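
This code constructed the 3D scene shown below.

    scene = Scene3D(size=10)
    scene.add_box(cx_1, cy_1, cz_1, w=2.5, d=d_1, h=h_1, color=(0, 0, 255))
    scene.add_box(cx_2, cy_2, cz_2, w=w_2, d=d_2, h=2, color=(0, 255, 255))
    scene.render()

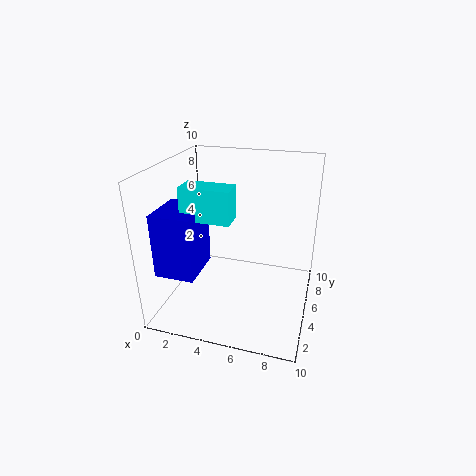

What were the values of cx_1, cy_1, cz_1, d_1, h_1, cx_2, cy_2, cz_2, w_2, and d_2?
cx_1 = 1, cy_1 = 0.5, cz_1 = 4, d_1 = 3, h_1 = 4, cx_2 = 2.5, cy_2 = 1.5, cz_2 = 7.5, w_2 = 3, d_2 = 1.5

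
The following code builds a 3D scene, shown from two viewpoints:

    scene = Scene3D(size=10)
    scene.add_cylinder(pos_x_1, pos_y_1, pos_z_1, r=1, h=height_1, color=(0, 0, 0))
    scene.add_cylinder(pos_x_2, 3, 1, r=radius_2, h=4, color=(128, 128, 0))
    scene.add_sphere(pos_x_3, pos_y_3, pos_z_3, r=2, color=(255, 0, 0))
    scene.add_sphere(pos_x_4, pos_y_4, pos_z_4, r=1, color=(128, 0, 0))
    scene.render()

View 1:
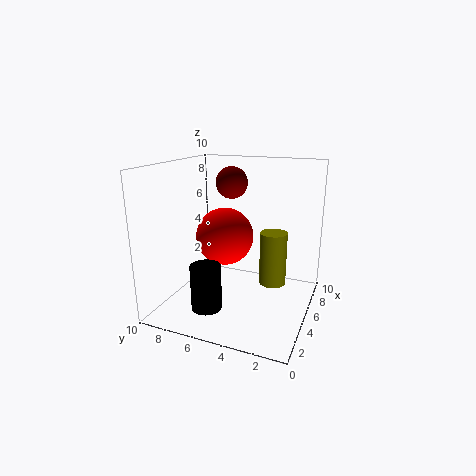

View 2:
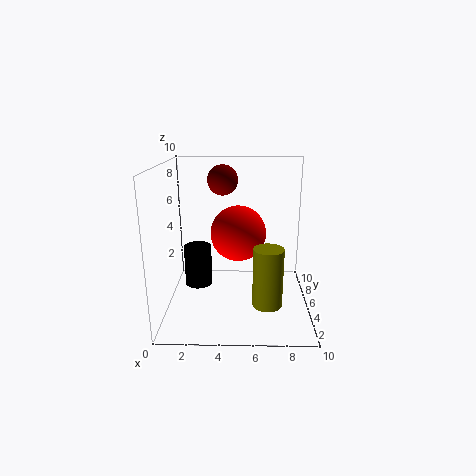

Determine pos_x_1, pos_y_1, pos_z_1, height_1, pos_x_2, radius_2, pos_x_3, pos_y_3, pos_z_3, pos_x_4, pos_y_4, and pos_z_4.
pos_x_1 = 2
pos_y_1 = 6
pos_z_1 = 1
height_1 = 3
pos_x_2 = 7
radius_2 = 1
pos_x_3 = 5
pos_y_3 = 6
pos_z_3 = 5
pos_x_4 = 4
pos_y_4 = 5
pos_z_4 = 9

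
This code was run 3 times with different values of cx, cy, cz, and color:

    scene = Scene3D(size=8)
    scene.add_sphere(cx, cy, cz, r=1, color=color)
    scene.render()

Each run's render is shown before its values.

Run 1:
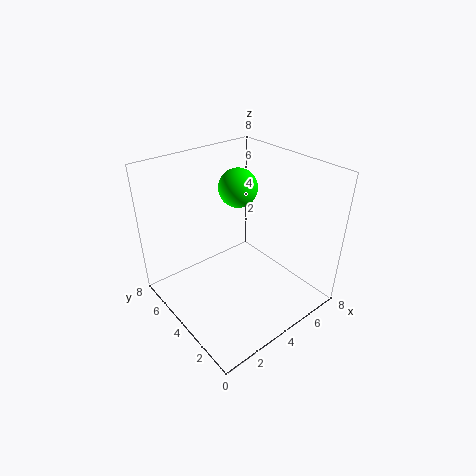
cx = 4, cy = 4, cz = 7, color = 'lime'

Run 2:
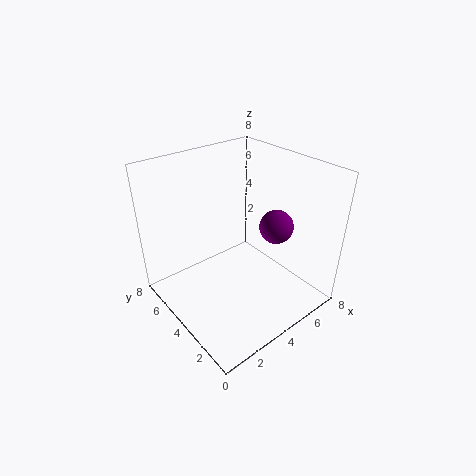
cx = 6.5, cy = 3.5, cz = 4, color = 'purple'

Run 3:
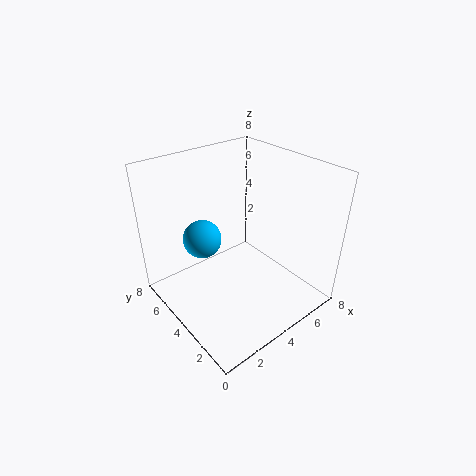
cx = 2, cy = 4.5, cz = 4.5, color = 'deepskyblue'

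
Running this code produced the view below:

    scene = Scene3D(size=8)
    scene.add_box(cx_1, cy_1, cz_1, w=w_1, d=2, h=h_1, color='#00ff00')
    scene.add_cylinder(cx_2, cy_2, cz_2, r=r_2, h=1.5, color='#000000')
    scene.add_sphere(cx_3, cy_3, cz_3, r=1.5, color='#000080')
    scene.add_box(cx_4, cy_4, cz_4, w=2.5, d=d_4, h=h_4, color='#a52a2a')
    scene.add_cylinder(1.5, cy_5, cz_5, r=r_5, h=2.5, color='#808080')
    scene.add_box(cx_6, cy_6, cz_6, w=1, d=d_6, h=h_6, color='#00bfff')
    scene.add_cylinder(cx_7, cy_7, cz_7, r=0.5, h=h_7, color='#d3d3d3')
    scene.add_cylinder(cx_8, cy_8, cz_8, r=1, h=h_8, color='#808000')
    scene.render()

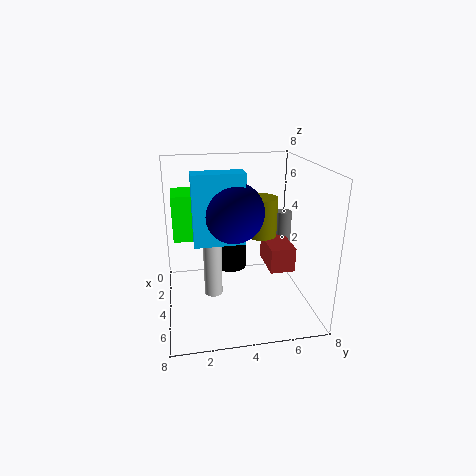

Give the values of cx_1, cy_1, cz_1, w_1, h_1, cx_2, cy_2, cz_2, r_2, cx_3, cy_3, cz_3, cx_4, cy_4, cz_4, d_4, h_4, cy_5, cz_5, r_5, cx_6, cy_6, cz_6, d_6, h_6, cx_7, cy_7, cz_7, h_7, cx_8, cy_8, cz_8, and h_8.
cx_1 = 2, cy_1 = 0.5, cz_1 = 4, w_1 = 2, h_1 = 2.5, cx_2 = 1.5, cy_2 = 4, cz_2 = 1, r_2 = 1, cx_3 = 5.5, cy_3 = 3.5, cz_3 = 6, cx_4 = 1.5, cy_4 = 6, cz_4 = 1.5, d_4 = 1.5, h_4 = 1.5, cy_5 = 7.5, cz_5 = 2, r_5 = 0.5, cx_6 = 5, cy_6 = 1.5, cz_6 = 4.5, d_6 = 2.5, h_6 = 3.5, cx_7 = 4.5, cy_7 = 2.5, cz_7 = 1, h_7 = 3.5, cx_8 = 1.5, cy_8 = 6, cz_8 = 3, h_8 = 2.5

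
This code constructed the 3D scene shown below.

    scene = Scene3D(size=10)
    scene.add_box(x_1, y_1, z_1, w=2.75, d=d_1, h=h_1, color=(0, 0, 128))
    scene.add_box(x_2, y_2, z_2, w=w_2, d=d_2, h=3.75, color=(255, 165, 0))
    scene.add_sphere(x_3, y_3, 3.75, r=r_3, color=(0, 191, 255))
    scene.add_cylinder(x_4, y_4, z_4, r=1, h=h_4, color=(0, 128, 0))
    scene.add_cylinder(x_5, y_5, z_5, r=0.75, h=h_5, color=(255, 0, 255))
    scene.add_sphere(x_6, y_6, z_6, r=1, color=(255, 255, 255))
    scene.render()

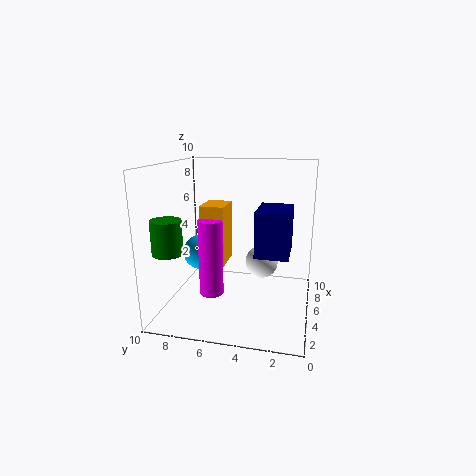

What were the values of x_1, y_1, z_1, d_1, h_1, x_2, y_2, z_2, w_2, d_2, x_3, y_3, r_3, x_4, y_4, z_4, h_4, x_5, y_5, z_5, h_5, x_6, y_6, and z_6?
x_1 = 1.5; y_1 = 1.25; z_1 = 5; d_1 = 2; h_1 = 2.75; x_2 = 2.25; y_2 = 5.25; z_2 = 4; w_2 = 2; d_2 = 1.5; x_3 = 5; y_3 = 7.75; r_3 = 1.25; x_4 = 2.25; y_4 = 9; z_4 = 4.5; h_4 = 2.25; x_5 = 2; y_5 = 6; z_5 = 2.25; h_5 = 4.75; x_6 = 3; y_6 = 3; z_6 = 4.25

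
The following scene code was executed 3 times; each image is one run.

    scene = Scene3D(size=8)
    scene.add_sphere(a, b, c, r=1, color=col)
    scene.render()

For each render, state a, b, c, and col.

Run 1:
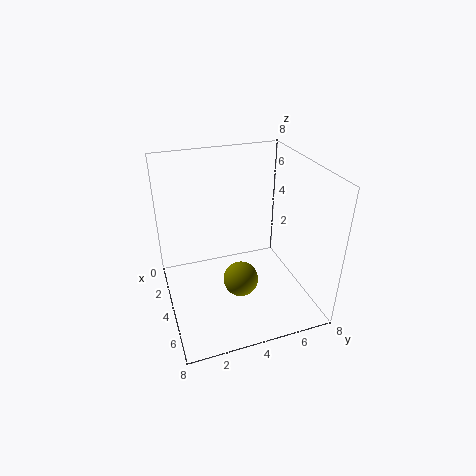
a = 4.5, b = 4, c = 1.5, col = 'olive'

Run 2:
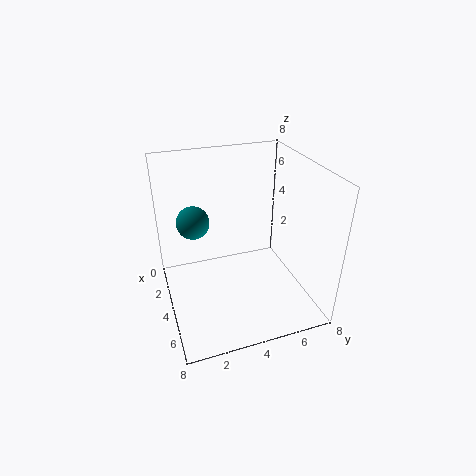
a = 1.5, b = 2, c = 4, col = 'teal'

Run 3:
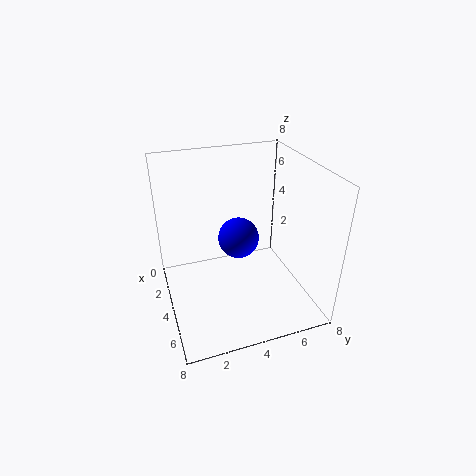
a = 5.5, b = 3.5, c = 5, col = 'blue'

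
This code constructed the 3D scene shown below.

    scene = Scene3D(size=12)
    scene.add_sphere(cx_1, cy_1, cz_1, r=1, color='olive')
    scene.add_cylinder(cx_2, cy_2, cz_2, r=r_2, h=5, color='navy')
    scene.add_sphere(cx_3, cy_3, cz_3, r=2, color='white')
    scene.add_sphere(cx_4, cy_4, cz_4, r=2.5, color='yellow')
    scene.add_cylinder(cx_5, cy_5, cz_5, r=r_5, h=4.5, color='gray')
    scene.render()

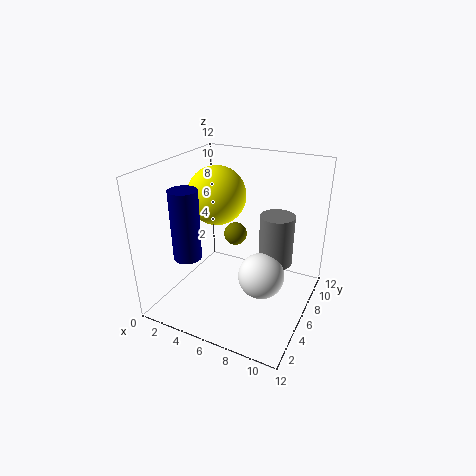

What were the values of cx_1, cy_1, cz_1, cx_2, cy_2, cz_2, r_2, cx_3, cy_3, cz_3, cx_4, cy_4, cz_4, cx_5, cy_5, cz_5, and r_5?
cx_1 = 5
cy_1 = 7.5
cz_1 = 5.5
cx_2 = 4.5
cy_2 = 1
cz_2 = 6.5
r_2 = 1
cx_3 = 8
cy_3 = 6.5
cz_3 = 2.5
cx_4 = 3.5
cy_4 = 7
cz_4 = 9
cx_5 = 8.5
cy_5 = 8.5
cz_5 = 3
r_5 = 1.5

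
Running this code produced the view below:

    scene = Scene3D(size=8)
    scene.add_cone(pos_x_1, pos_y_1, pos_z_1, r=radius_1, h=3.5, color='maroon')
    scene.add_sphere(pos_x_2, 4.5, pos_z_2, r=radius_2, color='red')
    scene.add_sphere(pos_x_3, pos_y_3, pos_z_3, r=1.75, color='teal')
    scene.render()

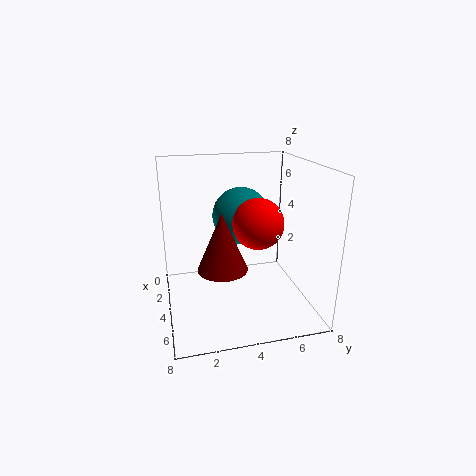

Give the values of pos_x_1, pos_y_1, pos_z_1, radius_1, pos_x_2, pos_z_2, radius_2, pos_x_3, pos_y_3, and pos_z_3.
pos_x_1 = 3.25, pos_y_1 = 3.25, pos_z_1 = 1.75, radius_1 = 1.5, pos_x_2 = 6, pos_z_2 = 5.5, radius_2 = 1.25, pos_x_3 = 1.75, pos_y_3 = 4.75, pos_z_3 = 4.5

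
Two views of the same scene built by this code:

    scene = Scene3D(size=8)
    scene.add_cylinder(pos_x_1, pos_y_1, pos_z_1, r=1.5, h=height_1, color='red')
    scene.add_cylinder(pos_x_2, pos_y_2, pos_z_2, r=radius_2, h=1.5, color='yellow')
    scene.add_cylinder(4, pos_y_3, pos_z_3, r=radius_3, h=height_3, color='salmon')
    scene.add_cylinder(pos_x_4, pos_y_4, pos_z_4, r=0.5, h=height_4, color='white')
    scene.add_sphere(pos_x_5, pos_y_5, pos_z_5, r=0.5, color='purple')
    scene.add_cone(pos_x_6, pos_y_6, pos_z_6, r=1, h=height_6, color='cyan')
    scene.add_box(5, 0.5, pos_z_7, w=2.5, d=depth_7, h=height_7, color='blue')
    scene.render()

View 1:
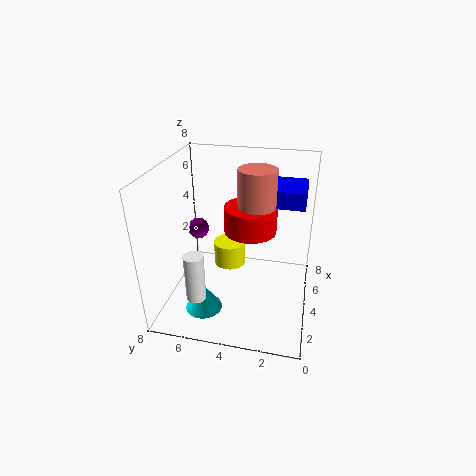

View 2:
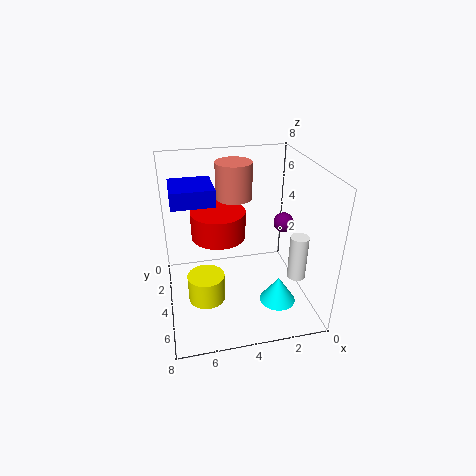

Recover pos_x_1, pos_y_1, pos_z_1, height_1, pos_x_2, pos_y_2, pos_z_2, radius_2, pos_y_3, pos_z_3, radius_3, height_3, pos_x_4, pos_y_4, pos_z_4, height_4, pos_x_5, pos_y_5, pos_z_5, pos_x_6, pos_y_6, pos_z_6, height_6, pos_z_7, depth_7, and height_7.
pos_x_1 = 5
pos_y_1 = 3.5
pos_z_1 = 4
height_1 = 1.5
pos_x_2 = 6
pos_y_2 = 5
pos_z_2 = 1
radius_2 = 1
pos_y_3 = 3
pos_z_3 = 6
radius_3 = 1
height_3 = 2
pos_x_4 = 1
pos_y_4 = 5.5
pos_z_4 = 2
height_4 = 2.5
pos_x_5 = 2
pos_y_5 = 5.5
pos_z_5 = 5.5
pos_x_6 = 2
pos_y_6 = 5.5
pos_z_6 = 0.5
height_6 = 1.5
pos_z_7 = 5.5
depth_7 = 2.5
height_7 = 1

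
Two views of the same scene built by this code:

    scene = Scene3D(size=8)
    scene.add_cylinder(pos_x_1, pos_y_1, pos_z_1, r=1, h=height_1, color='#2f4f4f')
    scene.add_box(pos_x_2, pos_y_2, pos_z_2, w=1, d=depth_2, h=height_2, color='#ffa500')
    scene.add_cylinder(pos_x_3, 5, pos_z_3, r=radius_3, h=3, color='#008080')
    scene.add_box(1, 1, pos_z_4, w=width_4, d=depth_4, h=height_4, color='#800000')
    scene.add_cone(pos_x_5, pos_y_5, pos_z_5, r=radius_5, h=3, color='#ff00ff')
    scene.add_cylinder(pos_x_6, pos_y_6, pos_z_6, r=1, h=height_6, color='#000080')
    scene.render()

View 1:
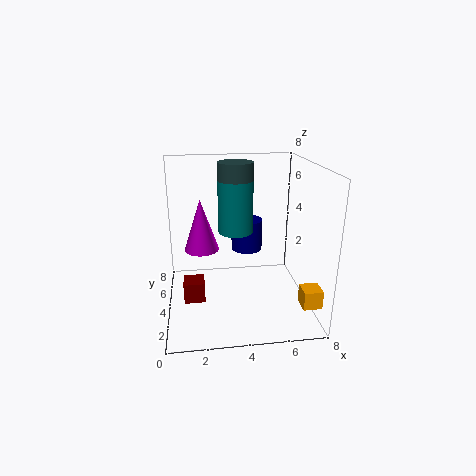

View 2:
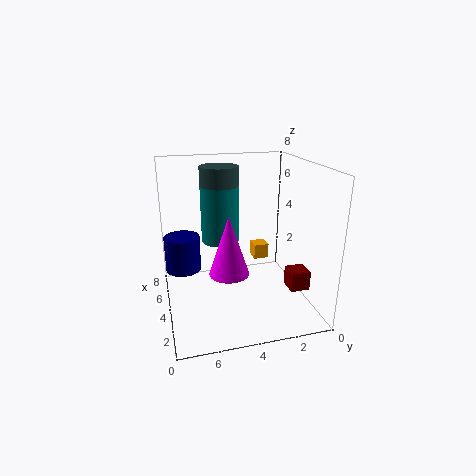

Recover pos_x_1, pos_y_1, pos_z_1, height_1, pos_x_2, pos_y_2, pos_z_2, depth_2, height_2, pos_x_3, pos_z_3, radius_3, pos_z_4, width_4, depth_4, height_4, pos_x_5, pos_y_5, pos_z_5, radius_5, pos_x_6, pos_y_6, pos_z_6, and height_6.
pos_x_1 = 4; pos_y_1 = 5; pos_z_1 = 7; height_1 = 1; pos_x_2 = 7; pos_y_2 = 1; pos_z_2 = 1; depth_2 = 1; height_2 = 1; pos_x_3 = 4; pos_z_3 = 4; radius_3 = 1; pos_z_4 = 2; width_4 = 1; depth_4 = 1; height_4 = 1; pos_x_5 = 2; pos_y_5 = 5; pos_z_5 = 3; radius_5 = 1; pos_x_6 = 5; pos_y_6 = 7; pos_z_6 = 2; height_6 = 2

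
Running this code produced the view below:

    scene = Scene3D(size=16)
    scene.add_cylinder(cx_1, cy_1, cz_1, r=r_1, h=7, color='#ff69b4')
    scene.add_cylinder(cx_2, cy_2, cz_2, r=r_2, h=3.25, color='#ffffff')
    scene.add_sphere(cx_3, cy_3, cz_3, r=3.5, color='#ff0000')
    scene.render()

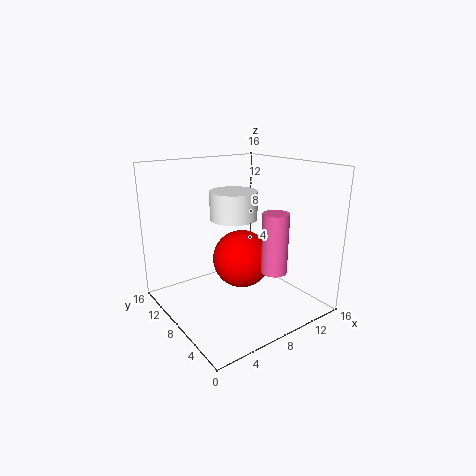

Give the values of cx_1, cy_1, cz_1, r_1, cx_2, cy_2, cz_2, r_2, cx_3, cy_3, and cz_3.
cx_1 = 11.5
cy_1 = 5.75
cz_1 = 3.75
r_1 = 1.5
cx_2 = 9
cy_2 = 10.25
cz_2 = 9.5
r_2 = 2.75
cx_3 = 10
cy_3 = 10
cz_3 = 4.25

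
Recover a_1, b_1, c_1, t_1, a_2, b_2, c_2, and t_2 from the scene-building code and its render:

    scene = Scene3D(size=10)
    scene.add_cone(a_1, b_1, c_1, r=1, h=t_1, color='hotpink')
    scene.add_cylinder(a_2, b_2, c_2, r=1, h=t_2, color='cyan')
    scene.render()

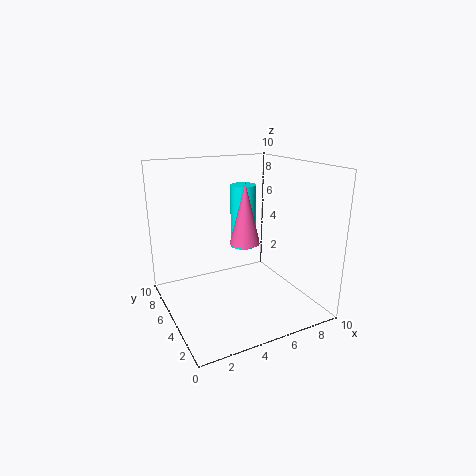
a_1 = 5, b_1 = 4, c_1 = 5, t_1 = 4, a_2 = 7, b_2 = 8, c_2 = 3, t_2 = 5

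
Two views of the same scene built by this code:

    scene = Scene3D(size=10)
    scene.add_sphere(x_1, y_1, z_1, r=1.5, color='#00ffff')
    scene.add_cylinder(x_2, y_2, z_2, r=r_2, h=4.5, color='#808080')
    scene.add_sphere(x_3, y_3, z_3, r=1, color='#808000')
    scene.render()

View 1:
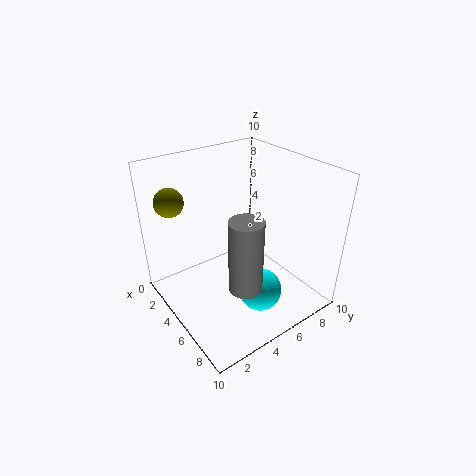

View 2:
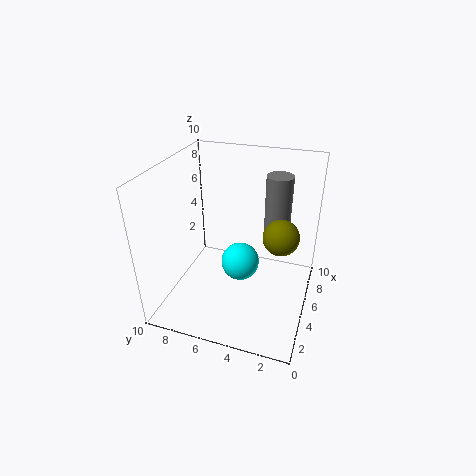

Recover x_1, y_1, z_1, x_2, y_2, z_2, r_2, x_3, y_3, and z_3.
x_1 = 7, y_1 = 5.5, z_1 = 1.5, x_2 = 8.5, y_2 = 3, z_2 = 4, r_2 = 1, x_3 = 2, y_3 = 1.5, z_3 = 7.5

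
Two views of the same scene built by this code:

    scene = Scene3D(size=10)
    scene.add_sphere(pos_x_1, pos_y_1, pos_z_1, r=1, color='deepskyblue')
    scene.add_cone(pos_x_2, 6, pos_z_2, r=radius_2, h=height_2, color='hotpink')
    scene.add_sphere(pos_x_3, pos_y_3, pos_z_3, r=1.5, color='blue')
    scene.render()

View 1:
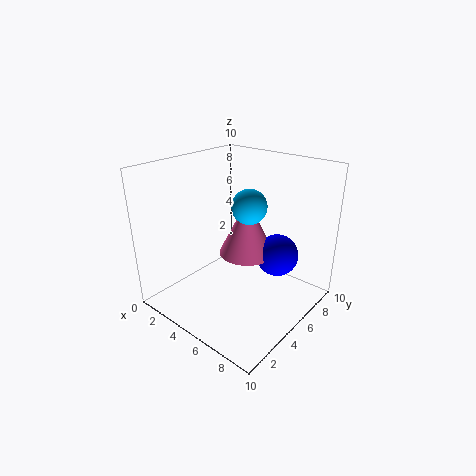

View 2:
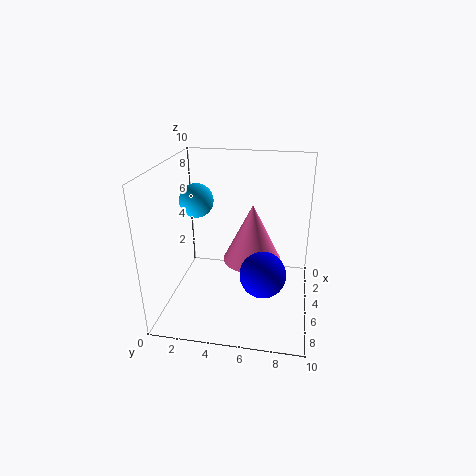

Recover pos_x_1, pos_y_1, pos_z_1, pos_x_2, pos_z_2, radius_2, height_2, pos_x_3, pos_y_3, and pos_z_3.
pos_x_1 = 7.5; pos_y_1 = 3; pos_z_1 = 8.5; pos_x_2 = 5; pos_z_2 = 3.5; radius_2 = 2; height_2 = 4; pos_x_3 = 7; pos_y_3 = 7; pos_z_3 = 3.5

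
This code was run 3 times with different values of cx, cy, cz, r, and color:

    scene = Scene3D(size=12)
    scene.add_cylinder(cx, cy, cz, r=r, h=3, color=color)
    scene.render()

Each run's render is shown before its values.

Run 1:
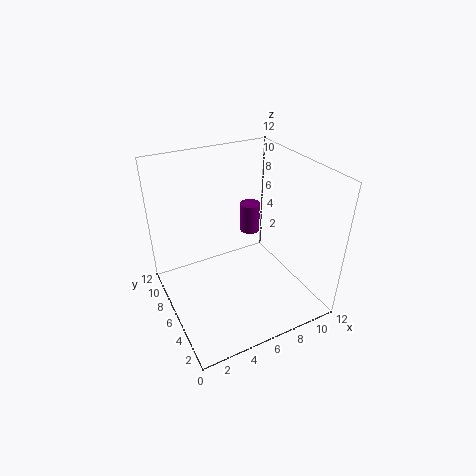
cx = 10
cy = 11
cz = 3
r = 1
color = 'purple'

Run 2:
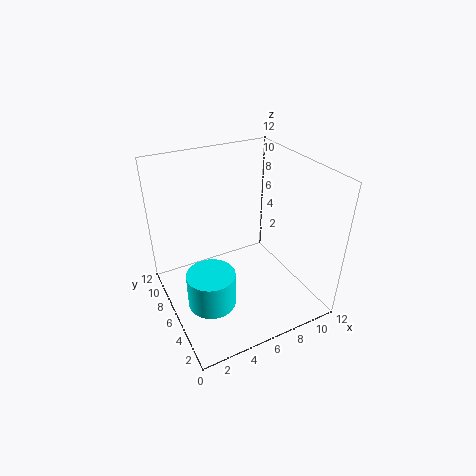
cx = 3
cy = 5
cz = 1
r = 2
color = 'cyan'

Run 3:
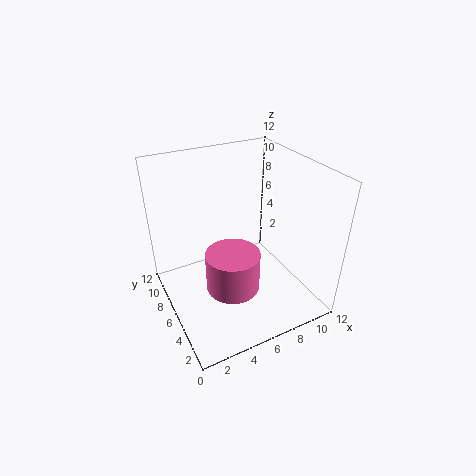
cx = 4
cy = 3
cz = 4
r = 2
color = 'hotpink'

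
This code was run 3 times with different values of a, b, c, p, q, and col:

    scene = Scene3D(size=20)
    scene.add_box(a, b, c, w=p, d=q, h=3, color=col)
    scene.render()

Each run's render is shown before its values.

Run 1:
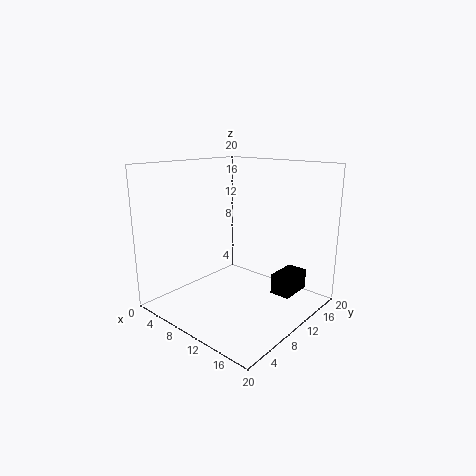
a = 13; b = 14; c = 1; p = 3; q = 5; col = 'black'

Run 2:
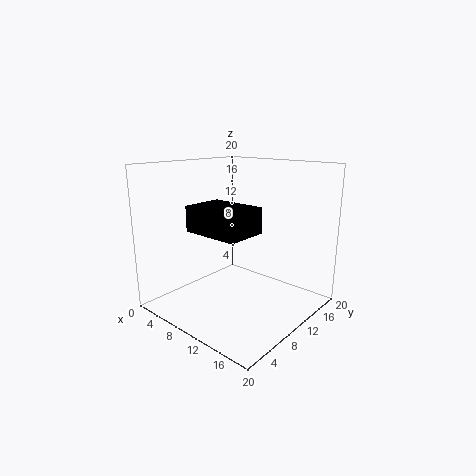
a = 10; b = 1; c = 13; p = 7; q = 5; col = 'black'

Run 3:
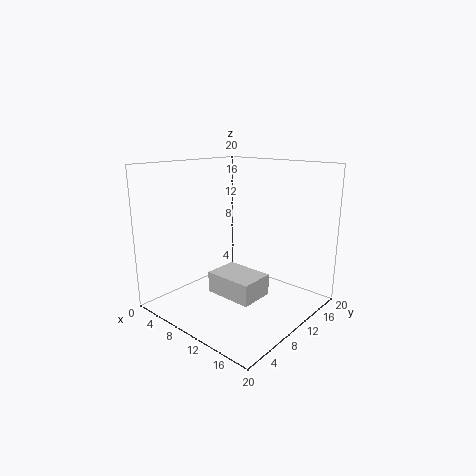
a = 7; b = 7; c = 2; p = 7; q = 5; col = 'lightgray'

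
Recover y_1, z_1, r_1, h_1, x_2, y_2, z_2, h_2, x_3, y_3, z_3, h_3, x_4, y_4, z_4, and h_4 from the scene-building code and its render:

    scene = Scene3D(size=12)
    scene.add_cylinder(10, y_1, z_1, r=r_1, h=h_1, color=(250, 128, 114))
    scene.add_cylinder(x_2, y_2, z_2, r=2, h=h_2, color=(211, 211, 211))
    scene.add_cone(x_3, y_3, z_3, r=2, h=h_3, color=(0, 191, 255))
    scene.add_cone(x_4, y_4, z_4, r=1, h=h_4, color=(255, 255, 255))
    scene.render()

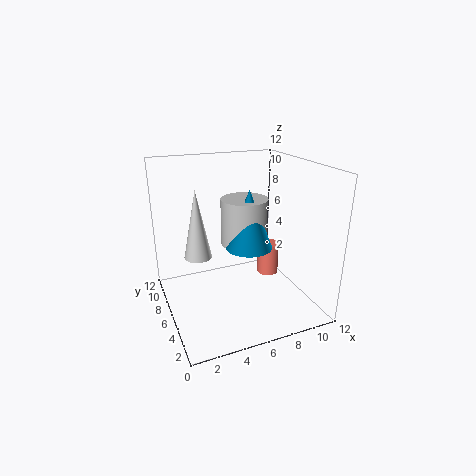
y_1 = 8; z_1 = 1; r_1 = 1; h_1 = 3; x_2 = 7; y_2 = 7; z_2 = 5; h_2 = 4; x_3 = 7; y_3 = 6; z_3 = 5; h_3 = 5; x_4 = 2; y_4 = 4; z_4 = 6; h_4 = 5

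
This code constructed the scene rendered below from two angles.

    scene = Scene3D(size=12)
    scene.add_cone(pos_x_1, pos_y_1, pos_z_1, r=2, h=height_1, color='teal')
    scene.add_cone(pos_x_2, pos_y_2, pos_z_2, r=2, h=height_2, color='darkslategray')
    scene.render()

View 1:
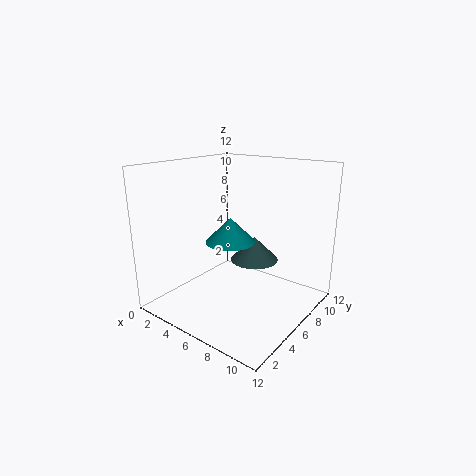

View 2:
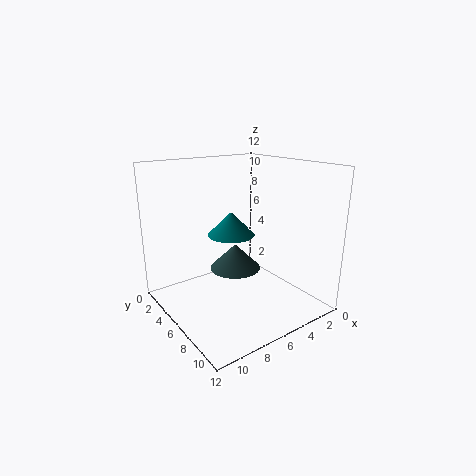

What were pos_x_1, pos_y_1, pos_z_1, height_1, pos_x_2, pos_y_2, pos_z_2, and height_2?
pos_x_1 = 6; pos_y_1 = 5; pos_z_1 = 6; height_1 = 2; pos_x_2 = 7; pos_y_2 = 7; pos_z_2 = 4; height_2 = 2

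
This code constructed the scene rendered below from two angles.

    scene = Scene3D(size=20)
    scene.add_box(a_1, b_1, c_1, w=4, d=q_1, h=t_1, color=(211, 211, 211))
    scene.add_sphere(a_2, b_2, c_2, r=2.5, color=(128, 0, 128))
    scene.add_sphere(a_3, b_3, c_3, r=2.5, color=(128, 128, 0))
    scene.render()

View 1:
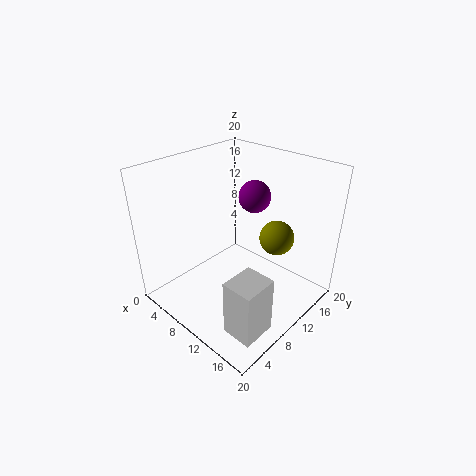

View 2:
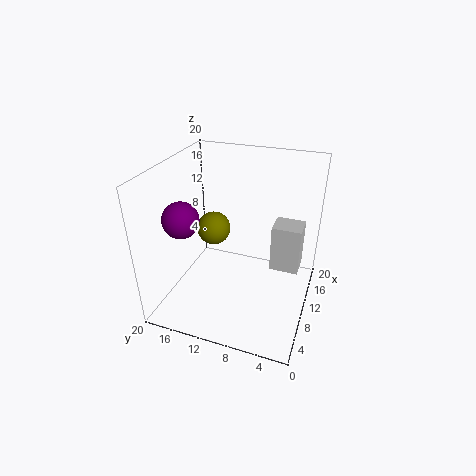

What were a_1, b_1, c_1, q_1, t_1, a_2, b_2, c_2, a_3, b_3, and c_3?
a_1 = 15, b_1 = 2, c_1 = 2, q_1 = 4.5, t_1 = 7.5, a_2 = 7, b_2 = 17, c_2 = 13, a_3 = 13, b_3 = 15, c_3 = 9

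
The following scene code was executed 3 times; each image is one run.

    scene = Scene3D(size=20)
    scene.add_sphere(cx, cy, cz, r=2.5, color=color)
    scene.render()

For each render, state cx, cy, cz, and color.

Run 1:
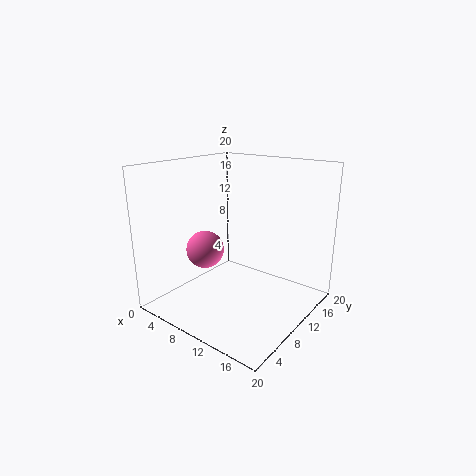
cx = 7.5; cy = 6; cz = 9; color = 'hotpink'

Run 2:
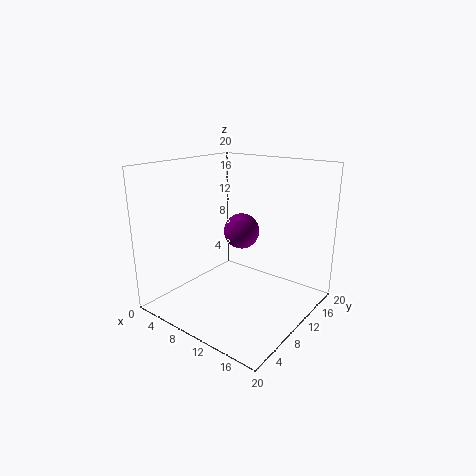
cx = 9.5; cy = 11.5; cz = 10.5; color = 'purple'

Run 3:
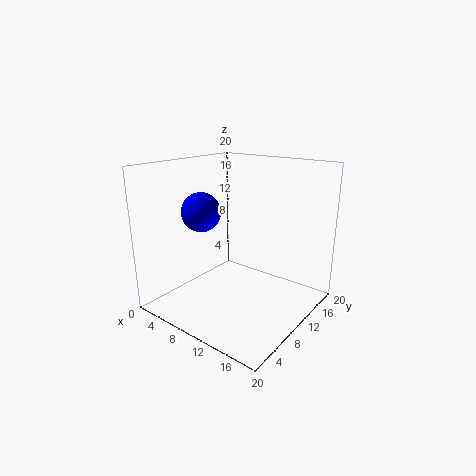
cx = 8; cy = 5; cz = 14.5; color = 'blue'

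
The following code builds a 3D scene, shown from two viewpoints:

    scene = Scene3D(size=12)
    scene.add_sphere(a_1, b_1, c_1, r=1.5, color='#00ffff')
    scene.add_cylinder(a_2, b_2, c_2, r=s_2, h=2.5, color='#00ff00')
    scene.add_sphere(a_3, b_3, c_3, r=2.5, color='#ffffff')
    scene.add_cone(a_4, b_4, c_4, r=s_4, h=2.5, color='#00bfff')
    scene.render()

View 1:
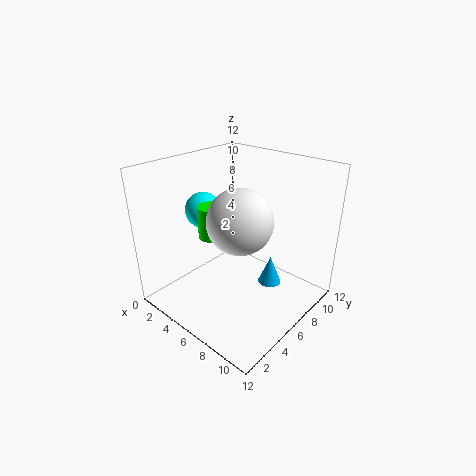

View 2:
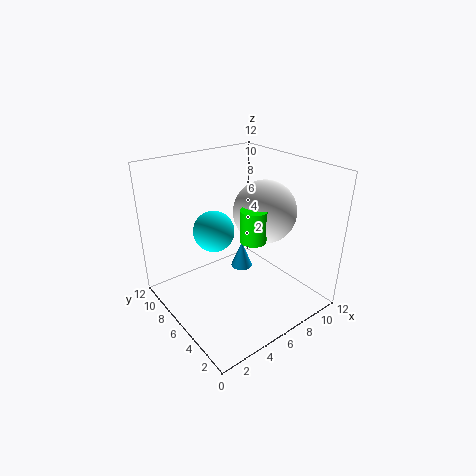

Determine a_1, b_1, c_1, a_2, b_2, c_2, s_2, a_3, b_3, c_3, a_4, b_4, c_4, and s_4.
a_1 = 3, b_1 = 5, c_1 = 8, a_2 = 5.5, b_2 = 3.5, c_2 = 7, s_2 = 1, a_3 = 7.5, b_3 = 4.5, c_3 = 8.5, a_4 = 8, b_4 = 8, c_4 = 1.5, s_4 = 1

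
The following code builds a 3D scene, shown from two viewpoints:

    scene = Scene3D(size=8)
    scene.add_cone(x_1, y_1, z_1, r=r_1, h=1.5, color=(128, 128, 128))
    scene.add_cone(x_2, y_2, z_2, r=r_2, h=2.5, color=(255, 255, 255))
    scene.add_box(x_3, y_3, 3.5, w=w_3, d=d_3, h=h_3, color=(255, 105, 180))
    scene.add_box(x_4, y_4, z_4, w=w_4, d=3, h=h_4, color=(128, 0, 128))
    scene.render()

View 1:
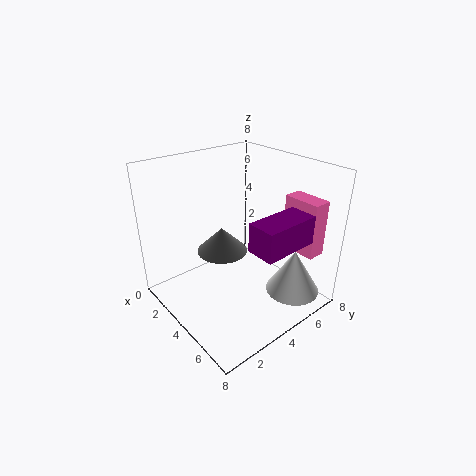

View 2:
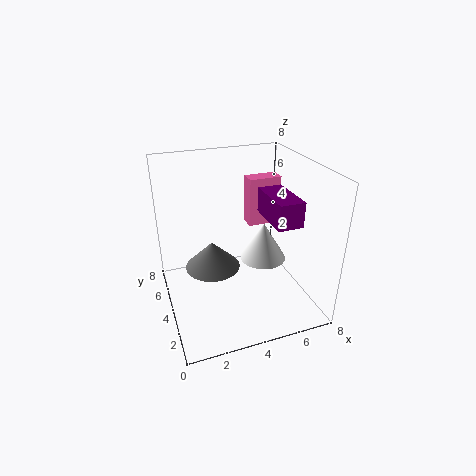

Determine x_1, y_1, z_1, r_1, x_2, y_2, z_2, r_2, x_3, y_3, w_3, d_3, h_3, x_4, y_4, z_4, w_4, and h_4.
x_1 = 2.5
y_1 = 4
z_1 = 2.5
r_1 = 1.5
x_2 = 6.5
y_2 = 6
z_2 = 1
r_2 = 1.5
x_3 = 5.5
y_3 = 6
w_3 = 2
d_3 = 1
h_3 = 3
x_4 = 6
y_4 = 3
z_4 = 4.5
w_4 = 1.5
h_4 = 1.5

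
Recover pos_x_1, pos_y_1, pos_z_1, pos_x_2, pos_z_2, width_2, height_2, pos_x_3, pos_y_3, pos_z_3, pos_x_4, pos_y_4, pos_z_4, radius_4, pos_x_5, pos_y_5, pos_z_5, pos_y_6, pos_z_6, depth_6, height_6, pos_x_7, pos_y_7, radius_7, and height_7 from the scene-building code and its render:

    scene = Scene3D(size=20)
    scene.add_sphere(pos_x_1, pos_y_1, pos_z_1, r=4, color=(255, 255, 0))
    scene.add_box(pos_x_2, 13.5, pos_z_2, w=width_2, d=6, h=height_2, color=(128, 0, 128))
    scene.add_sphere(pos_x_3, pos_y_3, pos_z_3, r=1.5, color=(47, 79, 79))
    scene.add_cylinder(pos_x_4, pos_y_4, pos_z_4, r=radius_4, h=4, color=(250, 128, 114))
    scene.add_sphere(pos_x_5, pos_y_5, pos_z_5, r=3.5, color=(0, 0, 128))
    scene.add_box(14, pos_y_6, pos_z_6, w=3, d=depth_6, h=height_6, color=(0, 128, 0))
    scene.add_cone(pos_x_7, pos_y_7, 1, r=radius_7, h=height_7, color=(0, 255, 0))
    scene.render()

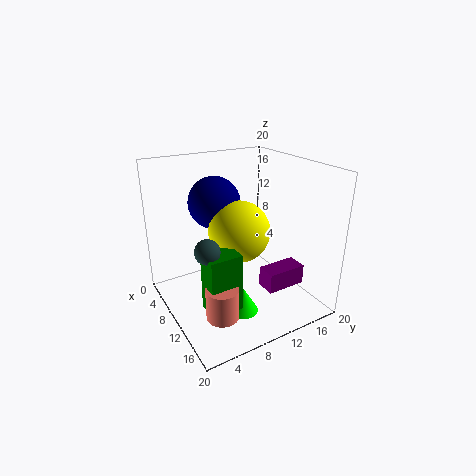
pos_x_1 = 12; pos_y_1 = 9; pos_z_1 = 12; pos_x_2 = 10.5; pos_z_2 = 1.5; width_2 = 3; height_2 = 3; pos_x_3 = 15; pos_y_3 = 3; pos_z_3 = 12; pos_x_4 = 16.5; pos_y_4 = 4; pos_z_4 = 3.5; radius_4 = 2; pos_x_5 = 8; pos_y_5 = 7.5; pos_z_5 = 15; pos_y_6 = 2.5; pos_z_6 = 4; depth_6 = 4; height_6 = 7.5; pos_x_7 = 14; pos_y_7 = 8.5; radius_7 = 2; height_7 = 3.5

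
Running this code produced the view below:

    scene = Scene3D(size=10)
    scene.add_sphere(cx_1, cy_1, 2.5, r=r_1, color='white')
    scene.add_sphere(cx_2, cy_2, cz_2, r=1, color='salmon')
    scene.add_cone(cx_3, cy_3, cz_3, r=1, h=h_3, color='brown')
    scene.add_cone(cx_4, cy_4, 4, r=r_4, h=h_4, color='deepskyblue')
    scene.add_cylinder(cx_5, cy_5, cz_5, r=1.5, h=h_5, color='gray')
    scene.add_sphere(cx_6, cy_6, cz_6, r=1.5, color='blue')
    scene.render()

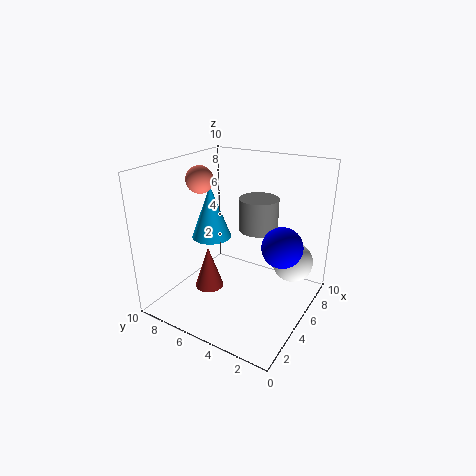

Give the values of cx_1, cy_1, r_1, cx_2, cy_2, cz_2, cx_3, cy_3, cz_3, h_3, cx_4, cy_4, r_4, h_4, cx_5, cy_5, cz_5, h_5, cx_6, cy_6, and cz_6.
cx_1 = 8, cy_1 = 2, r_1 = 1.5, cx_2 = 5.5, cy_2 = 8.5, cz_2 = 8.5, cx_3 = 3.5, cy_3 = 6.5, cz_3 = 1.5, h_3 = 3, cx_4 = 6, cy_4 = 8, r_4 = 1.5, h_4 = 4, cx_5 = 8, cy_5 = 5, cz_5 = 4.5, h_5 = 2.5, cx_6 = 7, cy_6 = 2.5, cz_6 = 4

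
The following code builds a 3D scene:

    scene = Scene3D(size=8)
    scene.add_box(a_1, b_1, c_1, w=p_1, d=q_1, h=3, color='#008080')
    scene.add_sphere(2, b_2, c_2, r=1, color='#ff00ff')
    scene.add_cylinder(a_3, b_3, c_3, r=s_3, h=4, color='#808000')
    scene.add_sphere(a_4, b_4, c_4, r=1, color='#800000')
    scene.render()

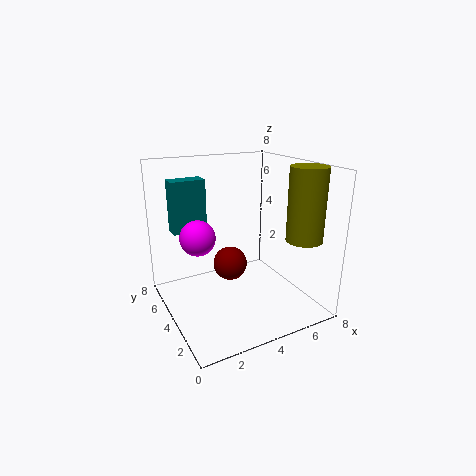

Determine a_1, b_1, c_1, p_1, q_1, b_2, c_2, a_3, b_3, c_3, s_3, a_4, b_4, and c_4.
a_1 = 1; b_1 = 6; c_1 = 4; p_1 = 2; q_1 = 1; b_2 = 5; c_2 = 4; a_3 = 7; b_3 = 2; c_3 = 4; s_3 = 1; a_4 = 4; b_4 = 5; c_4 = 2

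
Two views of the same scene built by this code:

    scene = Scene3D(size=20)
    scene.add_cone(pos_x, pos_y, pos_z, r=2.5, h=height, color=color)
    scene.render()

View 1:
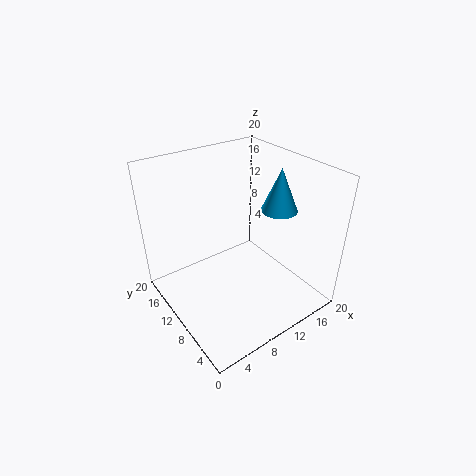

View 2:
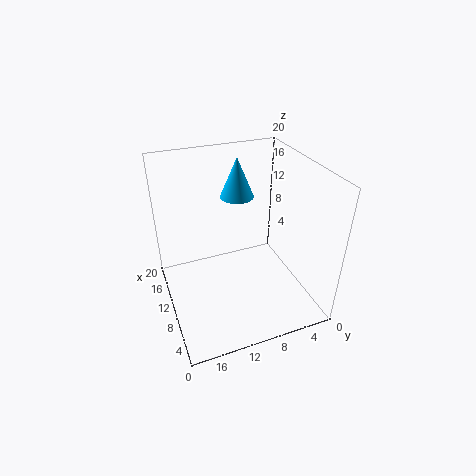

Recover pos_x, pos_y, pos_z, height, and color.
pos_x = 15.5
pos_y = 8
pos_z = 13.5
height = 6
color = 'deepskyblue'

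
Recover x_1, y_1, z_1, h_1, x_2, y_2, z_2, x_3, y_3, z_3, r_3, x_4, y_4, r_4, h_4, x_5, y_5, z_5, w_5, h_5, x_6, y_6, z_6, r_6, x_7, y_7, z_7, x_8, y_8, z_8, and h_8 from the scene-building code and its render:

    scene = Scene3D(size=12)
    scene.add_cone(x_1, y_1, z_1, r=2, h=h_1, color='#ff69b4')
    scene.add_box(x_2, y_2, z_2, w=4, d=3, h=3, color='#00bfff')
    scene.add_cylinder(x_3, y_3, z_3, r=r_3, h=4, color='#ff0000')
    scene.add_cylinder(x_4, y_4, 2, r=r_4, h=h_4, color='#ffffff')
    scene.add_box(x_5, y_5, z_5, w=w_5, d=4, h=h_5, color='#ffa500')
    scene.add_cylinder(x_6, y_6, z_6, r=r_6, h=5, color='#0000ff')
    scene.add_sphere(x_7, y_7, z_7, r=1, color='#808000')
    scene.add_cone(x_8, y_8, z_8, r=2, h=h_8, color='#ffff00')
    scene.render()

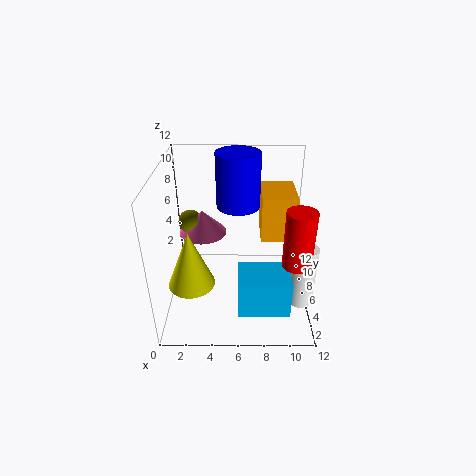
x_1 = 3; y_1 = 7; z_1 = 6; h_1 = 2; x_2 = 6; y_2 = 1; z_2 = 2; x_3 = 10; y_3 = 1; z_3 = 7; r_3 = 1; x_4 = 11; y_4 = 3; r_4 = 1; h_4 = 5; x_5 = 8; y_5 = 7; z_5 = 5; w_5 = 3; h_5 = 4; x_6 = 6; y_6 = 10; z_6 = 7; r_6 = 2; x_7 = 2; y_7 = 7; z_7 = 7; x_8 = 2; y_8 = 5; z_8 = 2; h_8 = 5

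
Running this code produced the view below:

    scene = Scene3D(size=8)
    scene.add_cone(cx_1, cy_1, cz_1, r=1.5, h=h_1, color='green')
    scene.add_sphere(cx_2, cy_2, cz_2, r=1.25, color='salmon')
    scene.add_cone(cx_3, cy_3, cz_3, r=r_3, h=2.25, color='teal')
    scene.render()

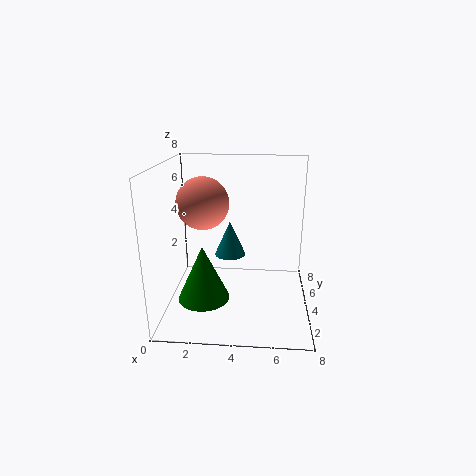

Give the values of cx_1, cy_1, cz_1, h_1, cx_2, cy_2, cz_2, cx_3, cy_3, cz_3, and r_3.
cx_1 = 2; cy_1 = 3.75; cz_1 = 0.25; h_1 = 3.25; cx_2 = 2.5; cy_2 = 2; cz_2 = 6.5; cx_3 = 3.25; cy_3 = 6.75; cz_3 = 1.75; r_3 = 1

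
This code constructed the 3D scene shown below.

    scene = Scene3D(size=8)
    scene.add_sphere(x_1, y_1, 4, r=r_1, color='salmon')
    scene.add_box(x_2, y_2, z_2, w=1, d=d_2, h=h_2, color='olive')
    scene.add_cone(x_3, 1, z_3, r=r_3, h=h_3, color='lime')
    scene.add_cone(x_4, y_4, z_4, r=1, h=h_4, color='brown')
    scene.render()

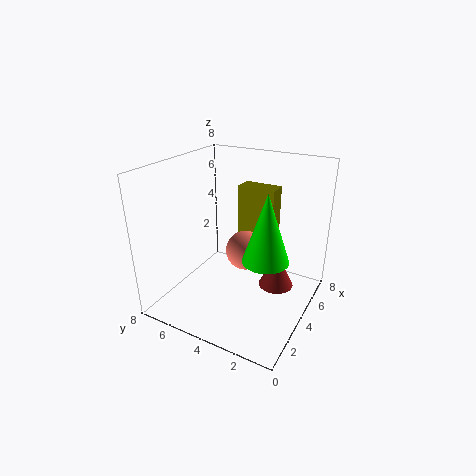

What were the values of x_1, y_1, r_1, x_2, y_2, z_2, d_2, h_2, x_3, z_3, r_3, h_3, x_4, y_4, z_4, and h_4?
x_1 = 3, y_1 = 3, r_1 = 1, x_2 = 4, y_2 = 2, z_2 = 4, d_2 = 2, h_2 = 3, x_3 = 1, z_3 = 5, r_3 = 1, h_3 = 3, x_4 = 5, y_4 = 2, z_4 = 1, h_4 = 2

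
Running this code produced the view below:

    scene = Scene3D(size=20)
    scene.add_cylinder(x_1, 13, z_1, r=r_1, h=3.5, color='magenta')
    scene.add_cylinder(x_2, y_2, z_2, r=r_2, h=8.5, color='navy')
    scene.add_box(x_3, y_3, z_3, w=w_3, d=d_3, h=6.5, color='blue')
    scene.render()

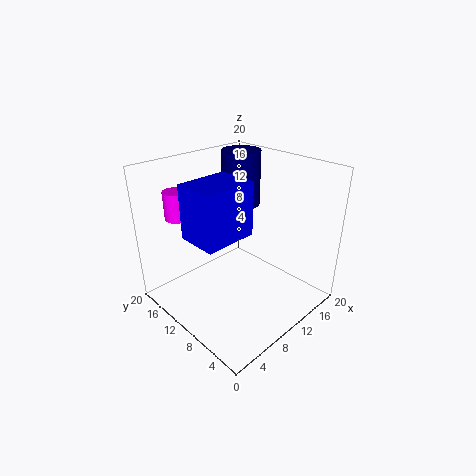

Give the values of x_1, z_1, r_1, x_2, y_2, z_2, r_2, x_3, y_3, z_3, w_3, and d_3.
x_1 = 2.5, z_1 = 14.5, r_1 = 1.5, x_2 = 16.5, y_2 = 16, z_2 = 11.5, r_2 = 3, x_3 = 1, y_3 = 5, z_3 = 13.5, w_3 = 6.5, d_3 = 5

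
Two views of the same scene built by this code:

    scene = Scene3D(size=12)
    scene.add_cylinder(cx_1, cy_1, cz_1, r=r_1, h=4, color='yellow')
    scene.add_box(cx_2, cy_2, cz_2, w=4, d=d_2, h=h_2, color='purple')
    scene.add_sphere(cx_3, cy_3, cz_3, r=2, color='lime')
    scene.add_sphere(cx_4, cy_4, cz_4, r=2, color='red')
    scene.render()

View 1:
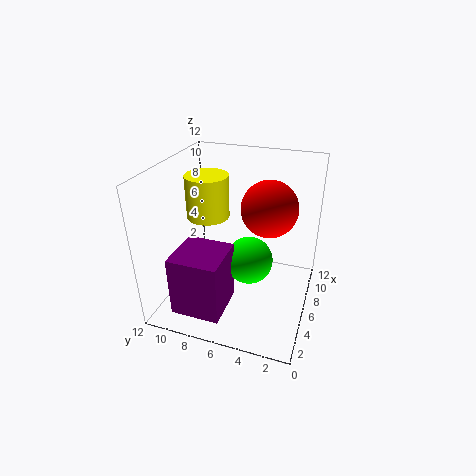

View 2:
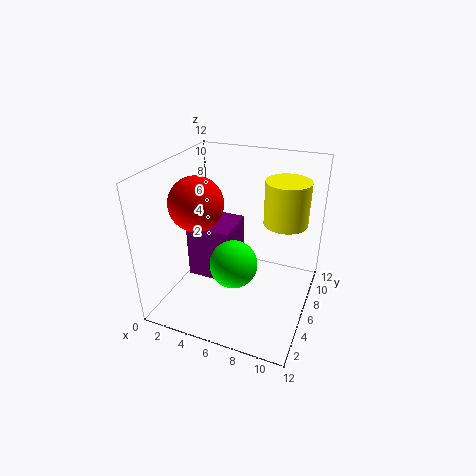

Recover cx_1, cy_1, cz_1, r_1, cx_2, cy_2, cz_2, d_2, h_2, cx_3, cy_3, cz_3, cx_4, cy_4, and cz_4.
cx_1 = 9; cy_1 = 10; cz_1 = 6; r_1 = 2; cx_2 = 1; cy_2 = 6; cz_2 = 1; d_2 = 4; h_2 = 5; cx_3 = 6; cy_3 = 5; cz_3 = 4; cx_4 = 4; cy_4 = 3; cz_4 = 10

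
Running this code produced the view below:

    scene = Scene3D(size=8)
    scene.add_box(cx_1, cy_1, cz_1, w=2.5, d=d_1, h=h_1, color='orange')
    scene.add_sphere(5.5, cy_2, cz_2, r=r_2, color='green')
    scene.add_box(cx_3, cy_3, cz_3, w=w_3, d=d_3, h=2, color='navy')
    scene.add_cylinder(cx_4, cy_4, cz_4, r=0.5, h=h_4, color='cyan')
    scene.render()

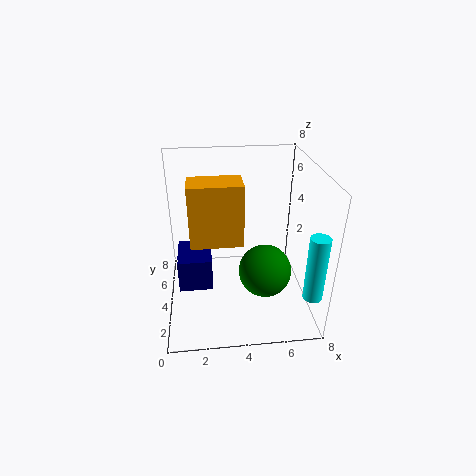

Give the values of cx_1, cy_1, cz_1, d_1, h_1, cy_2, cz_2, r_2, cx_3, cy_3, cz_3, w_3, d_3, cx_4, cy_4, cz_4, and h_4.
cx_1 = 1.5
cy_1 = 1.5
cz_1 = 5
d_1 = 1.5
h_1 = 3
cy_2 = 3.5
cz_2 = 2
r_2 = 1.5
cx_3 = 0.5
cy_3 = 4
cz_3 = 0.5
w_3 = 2
d_3 = 2.5
cx_4 = 7.5
cy_4 = 1
cz_4 = 2
h_4 = 3.5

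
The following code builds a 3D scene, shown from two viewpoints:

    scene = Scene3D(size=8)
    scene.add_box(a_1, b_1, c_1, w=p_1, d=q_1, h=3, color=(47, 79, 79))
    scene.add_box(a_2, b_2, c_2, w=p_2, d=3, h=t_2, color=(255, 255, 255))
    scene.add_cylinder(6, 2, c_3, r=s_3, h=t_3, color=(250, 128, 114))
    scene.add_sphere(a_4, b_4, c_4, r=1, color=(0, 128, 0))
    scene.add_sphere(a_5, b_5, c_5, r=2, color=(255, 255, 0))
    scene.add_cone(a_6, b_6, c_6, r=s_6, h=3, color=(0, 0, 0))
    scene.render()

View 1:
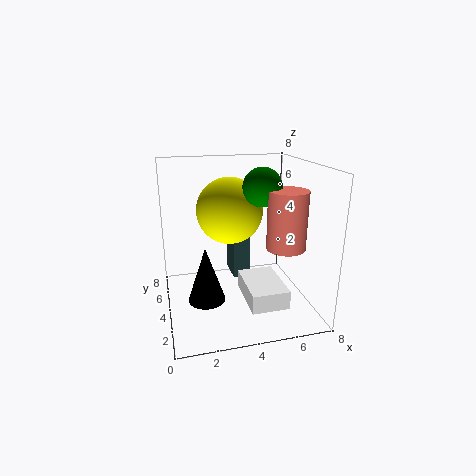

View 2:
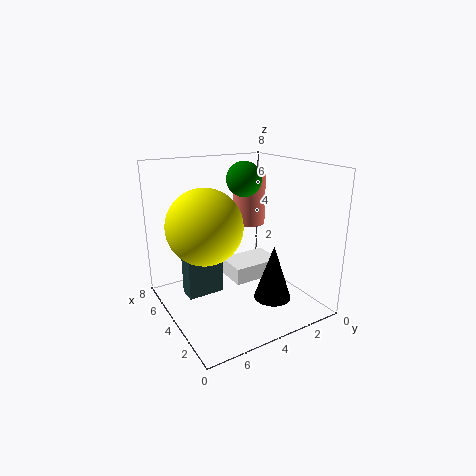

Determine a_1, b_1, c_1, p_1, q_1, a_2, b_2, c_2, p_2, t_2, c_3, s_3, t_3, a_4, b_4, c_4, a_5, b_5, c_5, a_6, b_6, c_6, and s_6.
a_1 = 4
b_1 = 5
c_1 = 1
p_1 = 1
q_1 = 2
a_2 = 4
b_2 = 1
c_2 = 1
p_2 = 2
t_2 = 1
c_3 = 4
s_3 = 1
t_3 = 3
a_4 = 5
b_4 = 3
c_4 = 7
a_5 = 4
b_5 = 6
c_5 = 5
a_6 = 2
b_6 = 3
c_6 = 1
s_6 = 1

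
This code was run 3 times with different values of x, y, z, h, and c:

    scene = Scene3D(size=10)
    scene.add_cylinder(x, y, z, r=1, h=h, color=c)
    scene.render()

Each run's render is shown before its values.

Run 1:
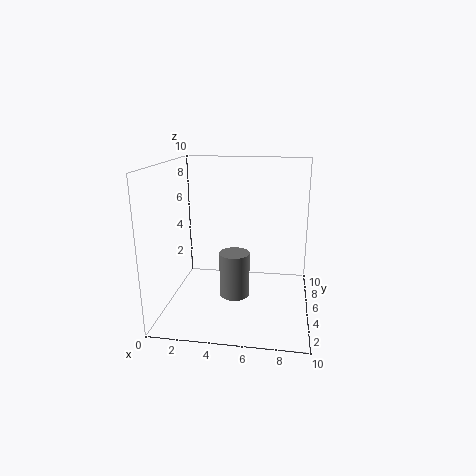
x = 5; y = 3.5; z = 1.5; h = 3; c = 'gray'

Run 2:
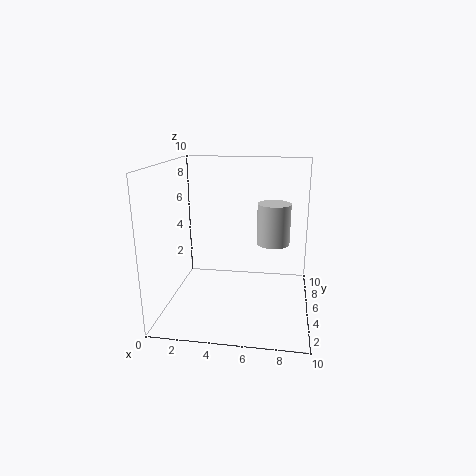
x = 7.5; y = 3; z = 5.5; h = 2.5; c = 'lightgray'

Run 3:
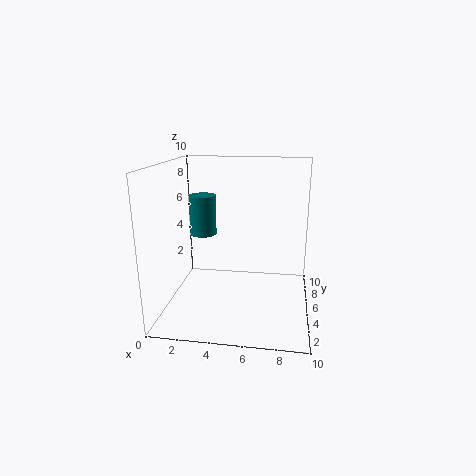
x = 2; y = 7; z = 4.5; h = 3; c = 'teal'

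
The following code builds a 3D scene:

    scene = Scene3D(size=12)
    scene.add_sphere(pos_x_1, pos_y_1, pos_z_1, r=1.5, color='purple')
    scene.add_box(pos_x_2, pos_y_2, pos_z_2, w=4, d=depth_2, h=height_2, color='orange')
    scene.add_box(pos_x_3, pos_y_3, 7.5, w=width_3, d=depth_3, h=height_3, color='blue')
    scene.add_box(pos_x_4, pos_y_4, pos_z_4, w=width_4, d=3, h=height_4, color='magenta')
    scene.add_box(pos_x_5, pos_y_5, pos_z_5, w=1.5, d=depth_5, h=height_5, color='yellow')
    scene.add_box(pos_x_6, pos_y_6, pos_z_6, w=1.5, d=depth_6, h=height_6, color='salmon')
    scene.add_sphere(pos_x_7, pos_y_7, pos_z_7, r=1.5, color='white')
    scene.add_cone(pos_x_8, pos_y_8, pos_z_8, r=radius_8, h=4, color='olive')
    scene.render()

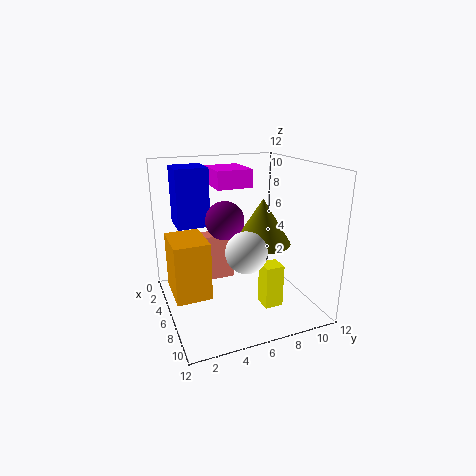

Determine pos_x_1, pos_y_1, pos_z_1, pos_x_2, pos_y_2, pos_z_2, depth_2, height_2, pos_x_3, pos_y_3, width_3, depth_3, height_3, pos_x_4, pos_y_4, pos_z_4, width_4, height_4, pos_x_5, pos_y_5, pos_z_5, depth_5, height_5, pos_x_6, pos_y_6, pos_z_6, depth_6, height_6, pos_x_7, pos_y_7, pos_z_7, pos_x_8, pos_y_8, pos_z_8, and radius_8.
pos_x_1 = 7; pos_y_1 = 4.5; pos_z_1 = 8; pos_x_2 = 2.5; pos_y_2 = 0.5; pos_z_2 = 1; depth_2 = 3; height_2 = 5; pos_x_3 = 4; pos_y_3 = 1; width_3 = 2.5; depth_3 = 2.5; height_3 = 4.5; pos_x_4 = 2; pos_y_4 = 4.5; pos_z_4 = 10; width_4 = 3.5; height_4 = 1.5; pos_x_5 = 8; pos_y_5 = 7; pos_z_5 = 1; depth_5 = 1.5; height_5 = 3.5; pos_x_6 = 3.5; pos_y_6 = 3; pos_z_6 = 2; depth_6 = 3; height_6 = 4; pos_x_7 = 10; pos_y_7 = 5; pos_z_7 = 6.5; pos_x_8 = 5.5; pos_y_8 = 8.5; pos_z_8 = 5; radius_8 = 2.5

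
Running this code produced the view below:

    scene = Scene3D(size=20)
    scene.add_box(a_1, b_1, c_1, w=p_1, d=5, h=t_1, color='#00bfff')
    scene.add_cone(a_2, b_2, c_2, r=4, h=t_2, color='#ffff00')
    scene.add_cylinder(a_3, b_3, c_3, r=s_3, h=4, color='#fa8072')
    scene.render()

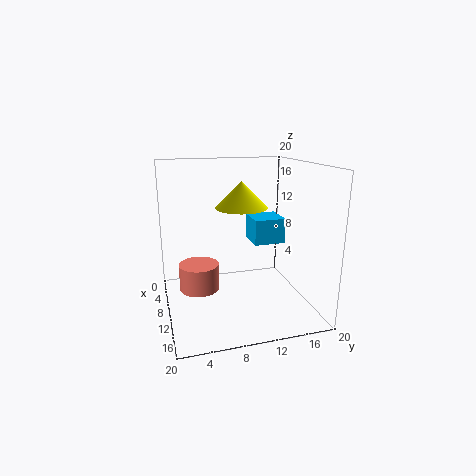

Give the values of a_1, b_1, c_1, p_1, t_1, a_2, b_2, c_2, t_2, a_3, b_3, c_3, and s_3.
a_1 = 1; b_1 = 14; c_1 = 7; p_1 = 5; t_1 = 4; a_2 = 5; b_2 = 12; c_2 = 13; t_2 = 4; a_3 = 6; b_3 = 5; c_3 = 1; s_3 = 3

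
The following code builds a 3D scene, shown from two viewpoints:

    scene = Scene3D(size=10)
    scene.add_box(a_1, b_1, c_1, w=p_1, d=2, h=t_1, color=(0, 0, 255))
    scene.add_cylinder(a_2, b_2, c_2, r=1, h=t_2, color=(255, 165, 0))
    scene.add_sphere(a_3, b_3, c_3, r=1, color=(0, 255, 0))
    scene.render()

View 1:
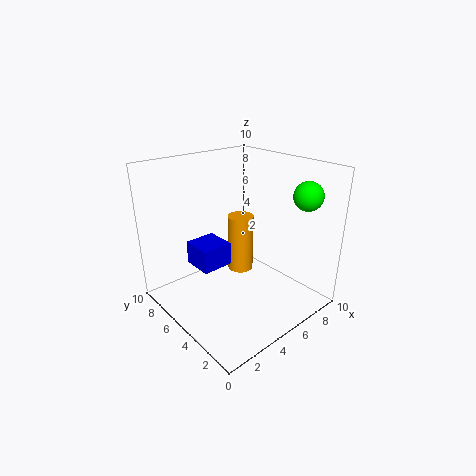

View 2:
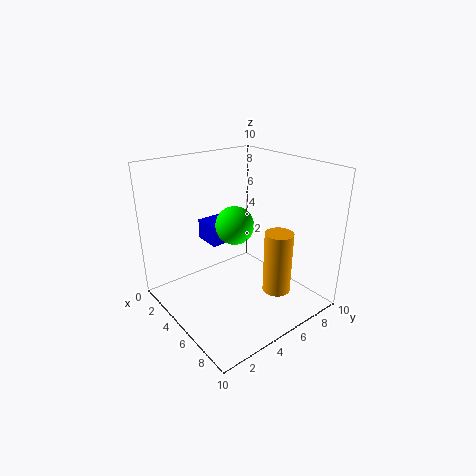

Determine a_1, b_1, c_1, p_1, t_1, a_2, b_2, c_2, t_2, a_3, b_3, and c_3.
a_1 = 1.5; b_1 = 4; c_1 = 4; p_1 = 2; t_1 = 1.5; a_2 = 7; b_2 = 7; c_2 = 1; t_2 = 4.5; a_3 = 8.5; b_3 = 2; c_3 = 8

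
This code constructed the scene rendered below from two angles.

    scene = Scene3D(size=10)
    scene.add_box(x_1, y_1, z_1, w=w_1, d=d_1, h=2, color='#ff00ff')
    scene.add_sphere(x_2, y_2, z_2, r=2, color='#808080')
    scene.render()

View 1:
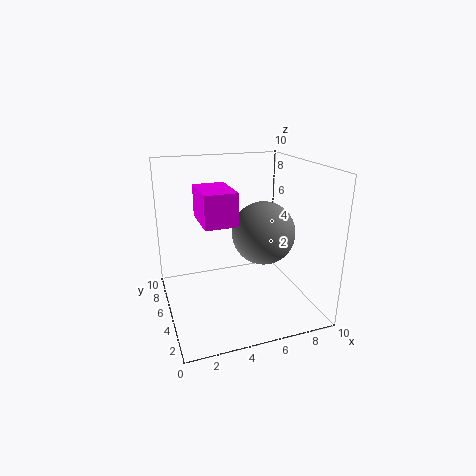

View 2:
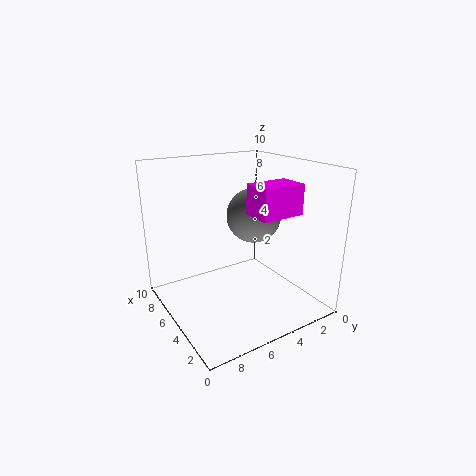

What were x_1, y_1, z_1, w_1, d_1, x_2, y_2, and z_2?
x_1 = 2; y_1 = 2; z_1 = 7; w_1 = 2; d_1 = 3; x_2 = 6; y_2 = 3; z_2 = 6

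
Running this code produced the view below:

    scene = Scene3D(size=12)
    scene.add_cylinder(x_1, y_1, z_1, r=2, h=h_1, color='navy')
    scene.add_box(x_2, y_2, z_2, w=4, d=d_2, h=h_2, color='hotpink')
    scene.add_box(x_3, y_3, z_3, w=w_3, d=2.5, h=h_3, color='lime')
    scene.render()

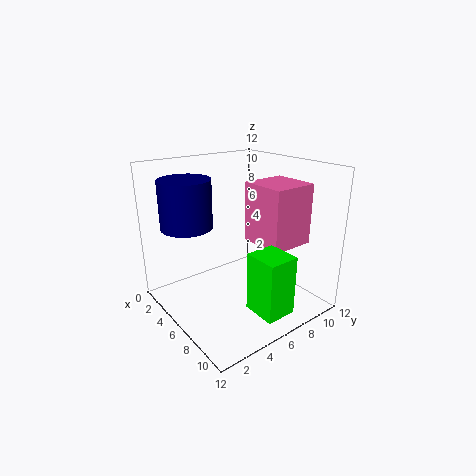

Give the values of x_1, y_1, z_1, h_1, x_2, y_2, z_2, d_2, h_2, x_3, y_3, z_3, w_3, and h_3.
x_1 = 4.75, y_1 = 2, z_1 = 7.5, h_1 = 3.75, x_2 = 4.75, y_2 = 7.75, z_2 = 5, d_2 = 4, h_2 = 5.25, x_3 = 8.75, y_3 = 4.75, z_3 = 1.25, w_3 = 2.75, h_3 = 4.75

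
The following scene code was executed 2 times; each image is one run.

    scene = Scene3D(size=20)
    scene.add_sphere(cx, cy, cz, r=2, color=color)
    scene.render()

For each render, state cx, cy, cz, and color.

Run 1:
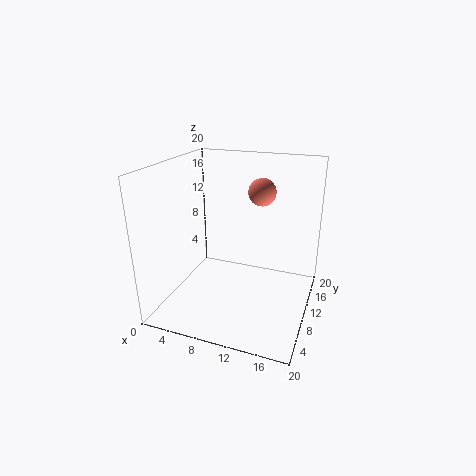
cx = 12, cy = 14.5, cz = 15.5, color = 'salmon'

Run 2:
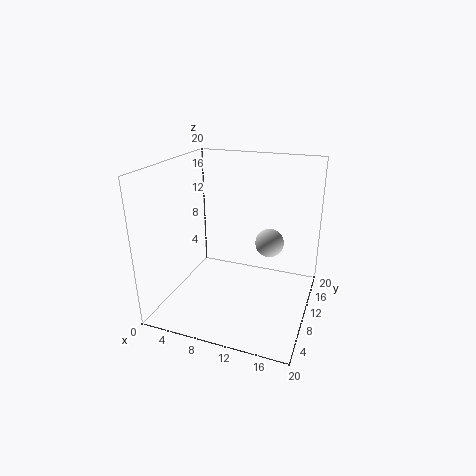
cx = 14, cy = 12, cz = 9, color = 'lightgray'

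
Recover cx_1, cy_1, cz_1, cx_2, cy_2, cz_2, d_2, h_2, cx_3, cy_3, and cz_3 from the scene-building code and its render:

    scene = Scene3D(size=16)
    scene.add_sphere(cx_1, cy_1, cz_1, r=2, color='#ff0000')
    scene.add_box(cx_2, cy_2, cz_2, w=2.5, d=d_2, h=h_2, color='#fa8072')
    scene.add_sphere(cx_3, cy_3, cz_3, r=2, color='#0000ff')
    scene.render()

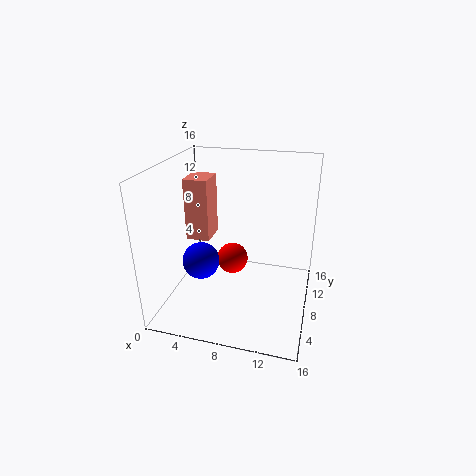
cx_1 = 6
cy_1 = 12.5
cz_1 = 2.5
cx_2 = 3
cy_2 = 5.5
cz_2 = 8.5
d_2 = 3
h_2 = 6.5
cx_3 = 4.5
cy_3 = 5.5
cz_3 = 6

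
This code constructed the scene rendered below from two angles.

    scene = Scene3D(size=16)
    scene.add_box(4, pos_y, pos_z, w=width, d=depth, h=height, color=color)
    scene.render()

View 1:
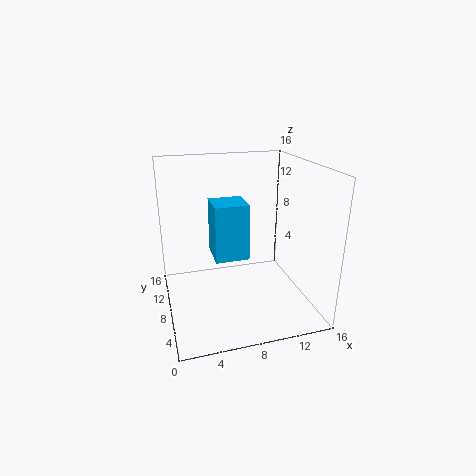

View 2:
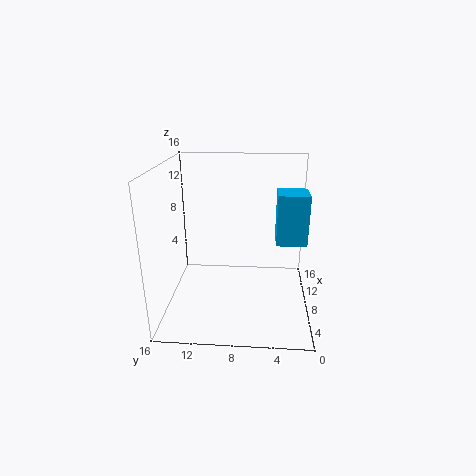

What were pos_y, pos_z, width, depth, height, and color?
pos_y = 1, pos_z = 9, width = 3, depth = 3, height = 5, color = 'deepskyblue'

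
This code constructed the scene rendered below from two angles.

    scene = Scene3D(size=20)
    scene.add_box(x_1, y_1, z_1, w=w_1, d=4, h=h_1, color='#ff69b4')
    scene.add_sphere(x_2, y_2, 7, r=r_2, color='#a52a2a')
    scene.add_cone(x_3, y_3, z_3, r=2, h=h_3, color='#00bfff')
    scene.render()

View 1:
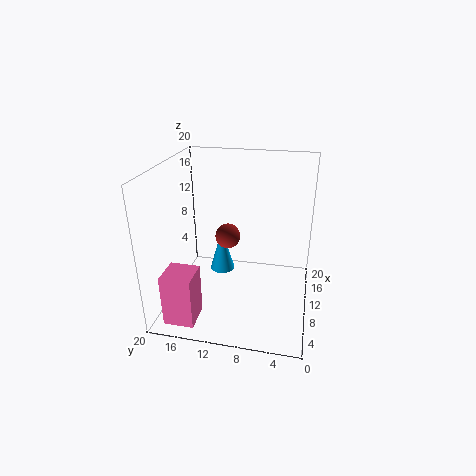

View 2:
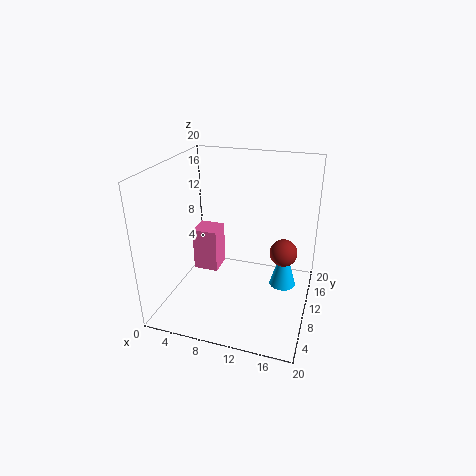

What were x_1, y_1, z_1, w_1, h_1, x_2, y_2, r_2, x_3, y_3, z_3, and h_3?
x_1 = 1; y_1 = 14; z_1 = 1; w_1 = 4; h_1 = 7; x_2 = 16; y_2 = 13; r_2 = 2; x_3 = 16; y_3 = 14; z_3 = 1; h_3 = 7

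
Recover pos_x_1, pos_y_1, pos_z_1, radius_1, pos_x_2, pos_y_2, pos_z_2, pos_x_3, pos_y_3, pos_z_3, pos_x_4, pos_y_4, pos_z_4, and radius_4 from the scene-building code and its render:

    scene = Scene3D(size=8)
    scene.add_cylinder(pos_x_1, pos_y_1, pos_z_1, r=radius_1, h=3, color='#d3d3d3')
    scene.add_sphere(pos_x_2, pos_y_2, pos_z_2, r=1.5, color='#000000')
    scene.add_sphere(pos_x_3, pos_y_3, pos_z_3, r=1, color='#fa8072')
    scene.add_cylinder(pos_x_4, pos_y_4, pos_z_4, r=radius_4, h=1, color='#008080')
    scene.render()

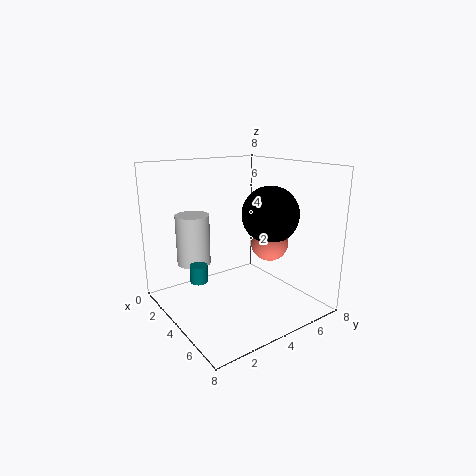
pos_x_1 = 1.5, pos_y_1 = 2.5, pos_z_1 = 2, radius_1 = 1, pos_x_2 = 5.5, pos_y_2 = 5, pos_z_2 = 5.5, pos_x_3 = 5.5, pos_y_3 = 5, pos_z_3 = 4, pos_x_4 = 3, pos_y_4 = 2, pos_z_4 = 1.5, radius_4 = 0.5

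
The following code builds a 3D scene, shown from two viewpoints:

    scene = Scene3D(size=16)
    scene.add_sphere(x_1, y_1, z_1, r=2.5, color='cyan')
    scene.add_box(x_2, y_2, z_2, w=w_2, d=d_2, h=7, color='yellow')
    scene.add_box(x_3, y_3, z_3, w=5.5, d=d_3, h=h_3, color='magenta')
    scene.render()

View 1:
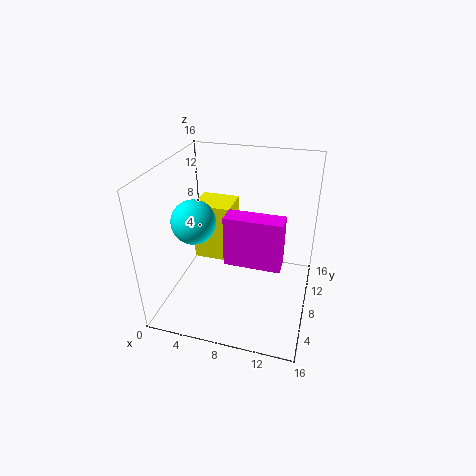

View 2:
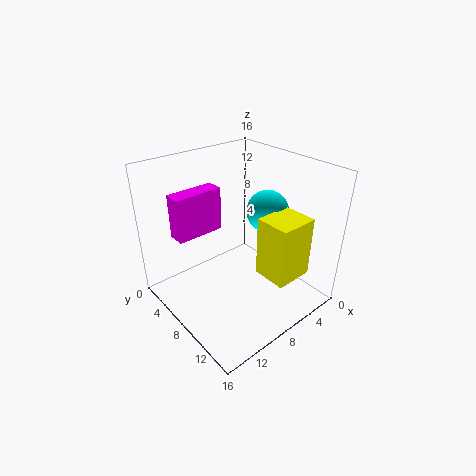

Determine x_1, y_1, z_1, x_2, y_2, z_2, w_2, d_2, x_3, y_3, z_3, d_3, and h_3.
x_1 = 3, y_1 = 7.5, z_1 = 9.5, x_2 = 2, y_2 = 9.5, z_2 = 3.5, w_2 = 4.5, d_2 = 4, x_3 = 8, y_3 = 3, z_3 = 8, d_3 = 2, h_3 = 5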